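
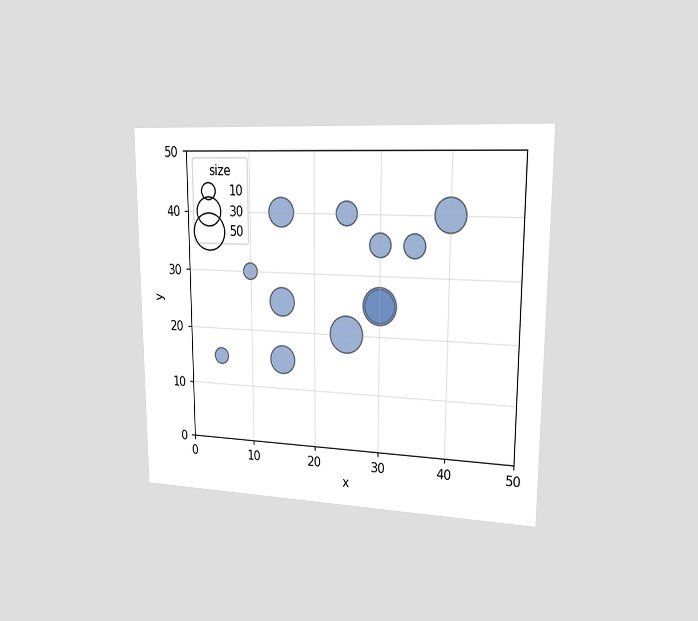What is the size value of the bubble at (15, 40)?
The chart is viewed slightly from the right. Matching the bubble at (15, 40) against the size legend gives 30.

30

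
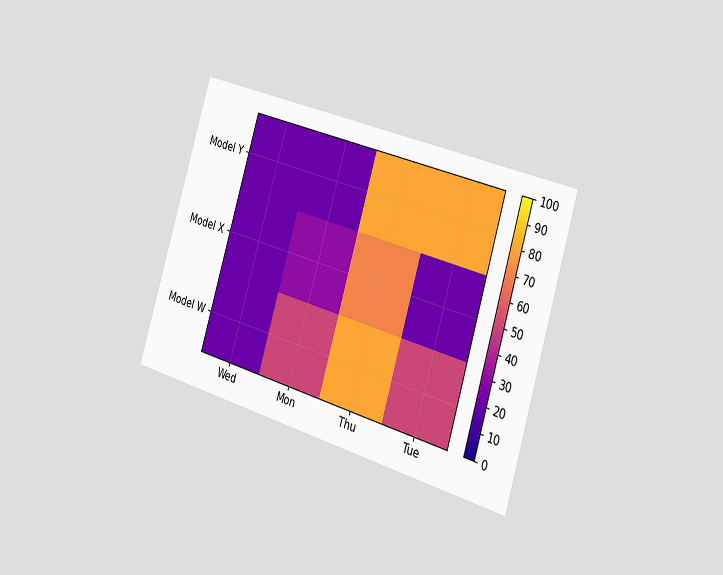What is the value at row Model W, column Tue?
The chart is tilted about 17° clockwise and viewed slightly from the right. Matching cell (Model W, Tue) against the colorbar gives 50.

50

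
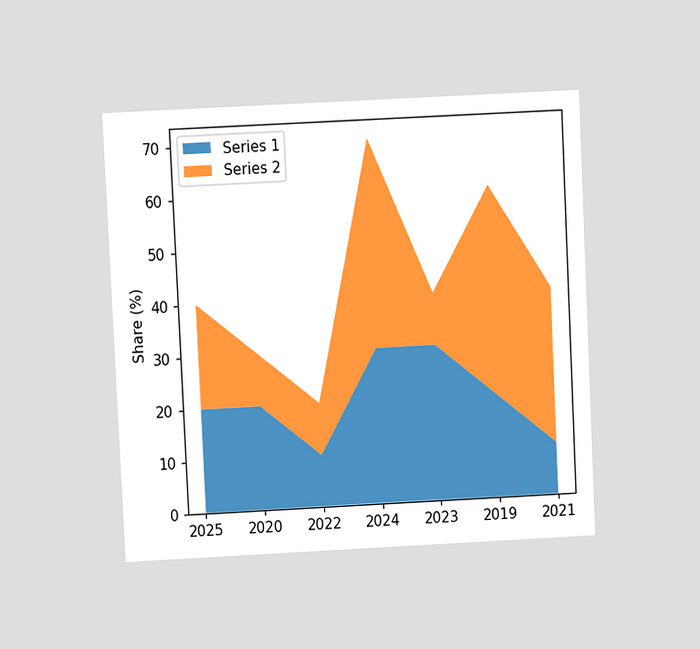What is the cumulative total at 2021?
The chart is tilted about 3° counter-clockwise and viewed at a slight angle. The stacked total at 2021 reaches 40%.

40%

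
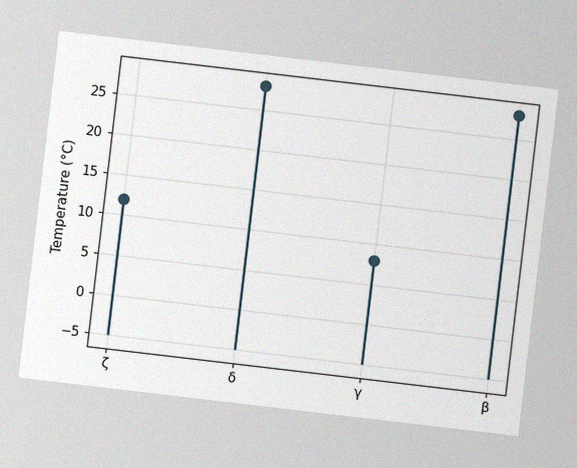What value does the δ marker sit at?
28°C

The chart is tilted about 7° clockwise, with some photo noise. The δ marker sits at 28°C.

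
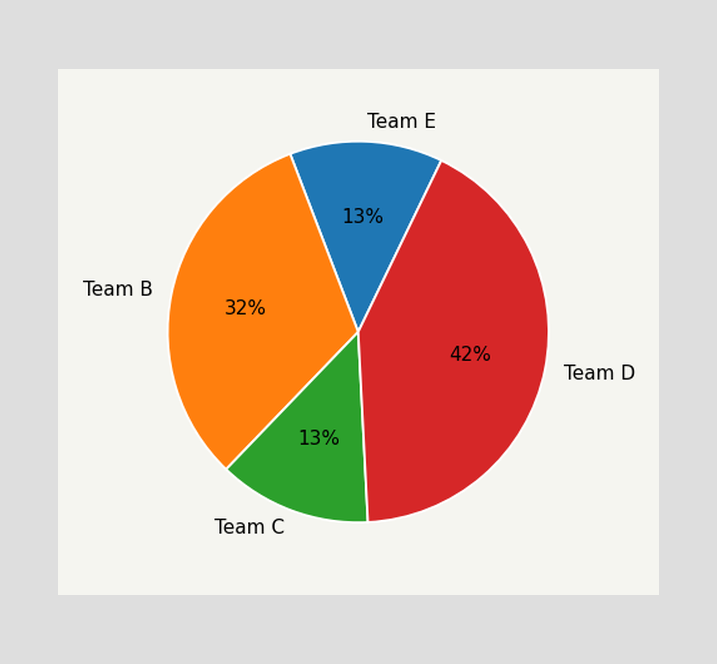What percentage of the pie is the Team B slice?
32%

The Team B slice takes up 32% of the pie.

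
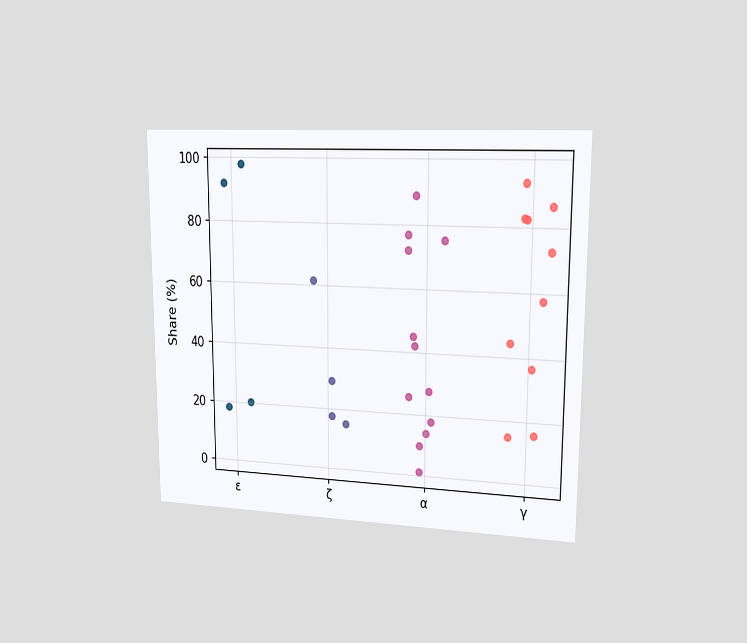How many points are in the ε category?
The chart is viewed slightly from the right. Counting the markers in the ε column gives 4.

4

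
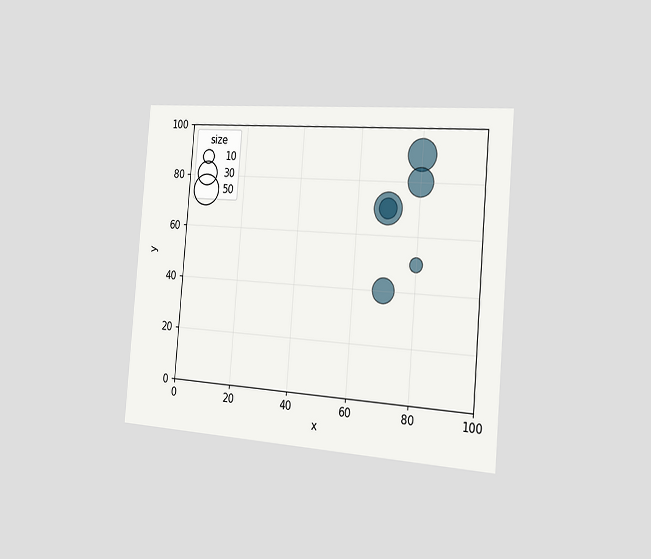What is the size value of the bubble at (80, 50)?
10

The chart is tilted about 5° clockwise and viewed slightly from the right. Matching the bubble at (80, 50) against the size legend gives 10.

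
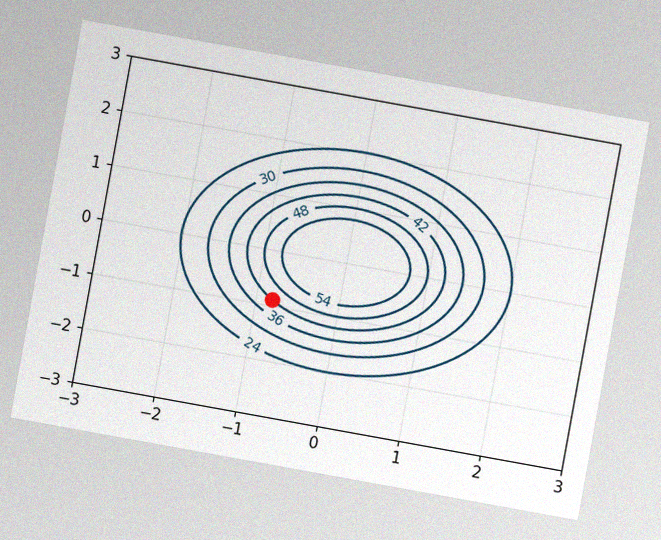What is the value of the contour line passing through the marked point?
The chart is tilted about 10° clockwise, with some photo noise. The marked point sits on the contour labelled 42.

42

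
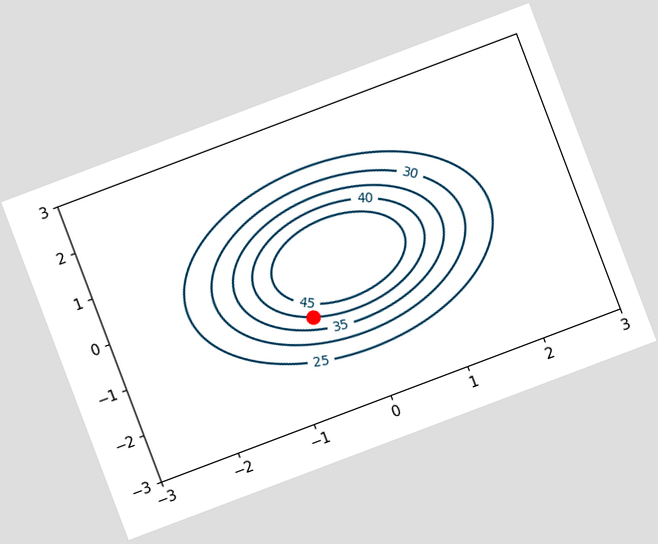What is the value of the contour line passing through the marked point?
40

The chart is tilted about 21° counter-clockwise. The marked point sits on the contour labelled 40.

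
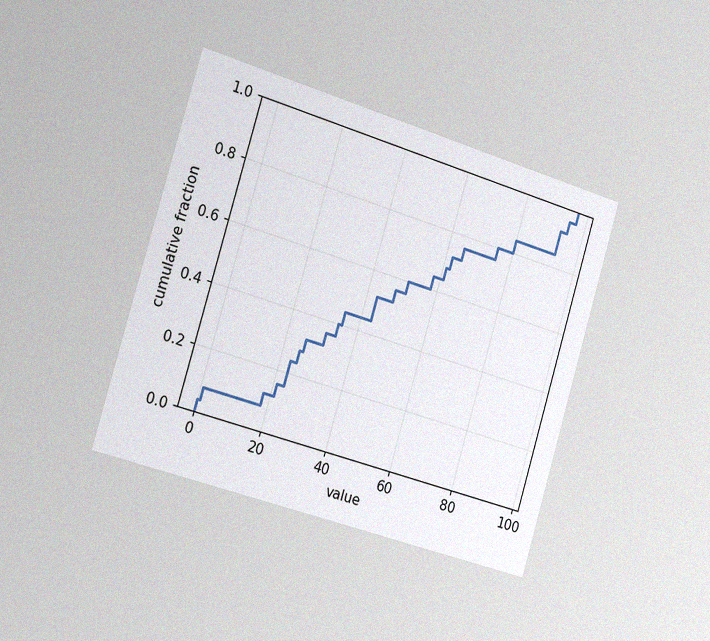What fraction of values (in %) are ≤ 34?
The chart is tilted about 17° clockwise and viewed slightly from the left, with some photo noise. At x=34 the ECDF step is at 40%.

40%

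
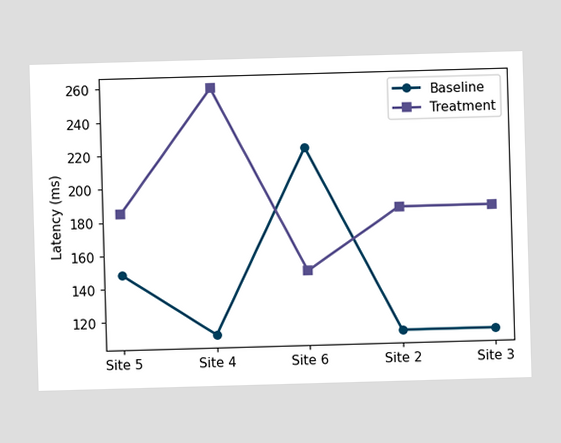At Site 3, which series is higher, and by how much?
Treatment, by 74ms

At Site 3, Treatment sits above the other line by 74ms.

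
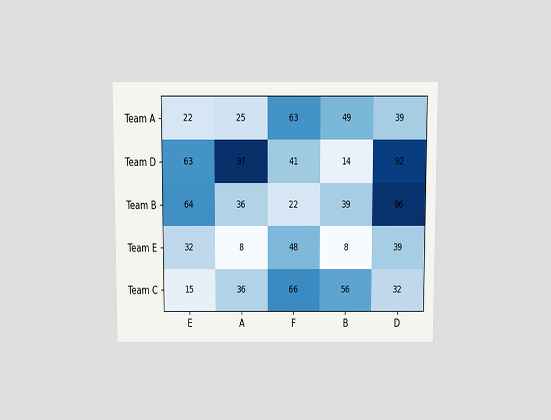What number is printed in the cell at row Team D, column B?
14

The chart is viewed slightly from above. The (Team D, B) cell reads 14.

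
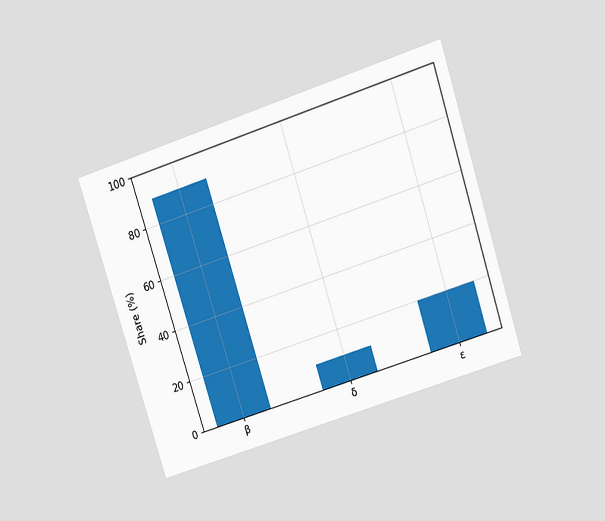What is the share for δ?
The chart is tilted about 18° counter-clockwise and viewed at a slight angle. Reading along the chart's y-axis, the δ bar reaches 10%.

10%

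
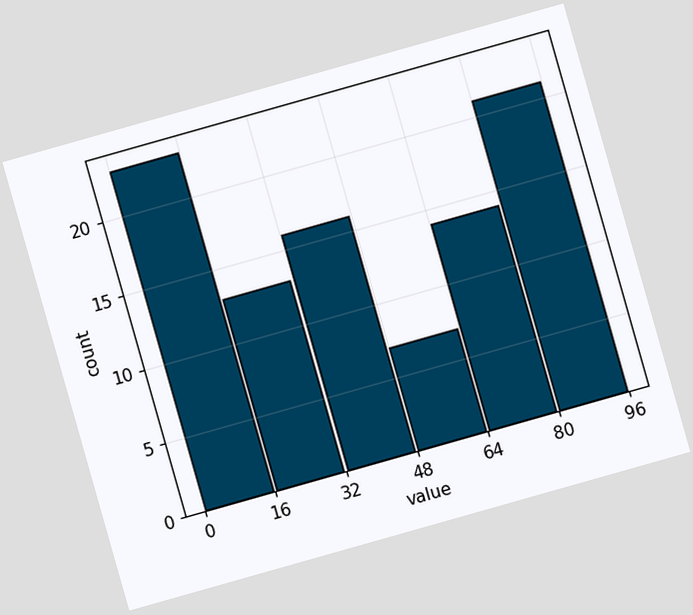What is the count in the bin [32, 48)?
16

The chart is tilted about 16° counter-clockwise. The [32, 48) bin has height 16.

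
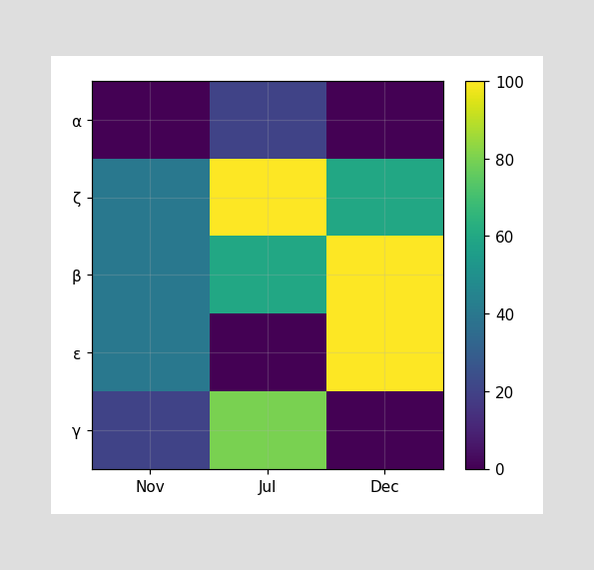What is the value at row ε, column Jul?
Matching cell (ε, Jul) against the colorbar gives 0.

0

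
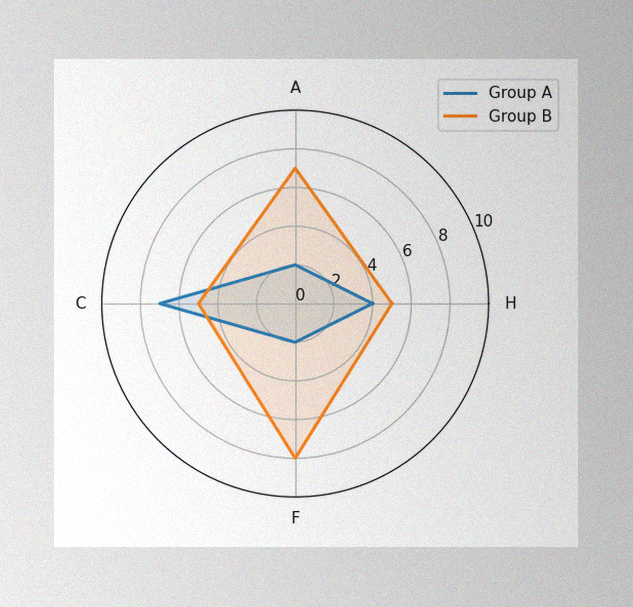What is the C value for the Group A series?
7

The image has some photo noise and uneven lighting. On the C axis, Group A reaches 7.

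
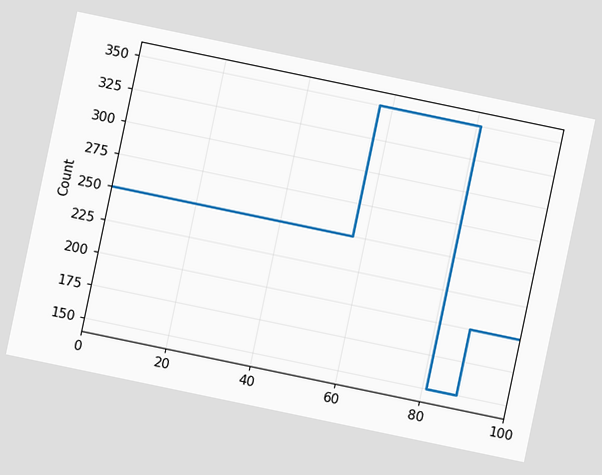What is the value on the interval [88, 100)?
200

The chart is tilted about 12° clockwise. On [88, 100) the step sits at 200.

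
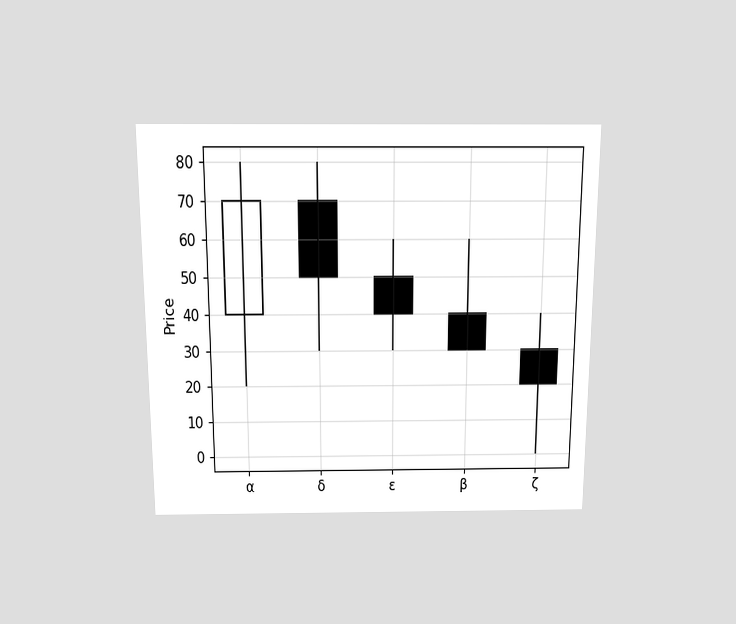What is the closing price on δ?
The chart is viewed slightly from above. The δ candle closes at 50.

50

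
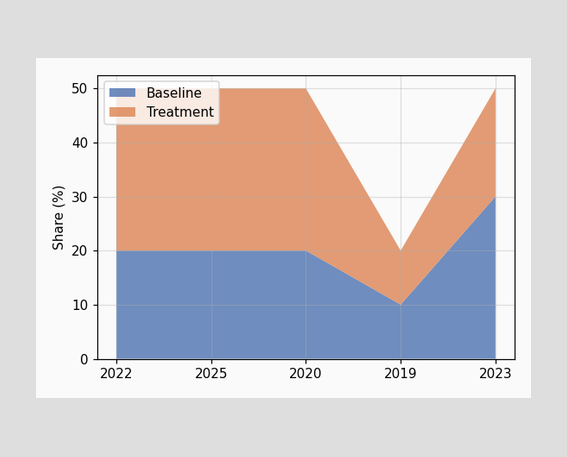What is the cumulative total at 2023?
50%

The stacked total at 2023 reaches 50%.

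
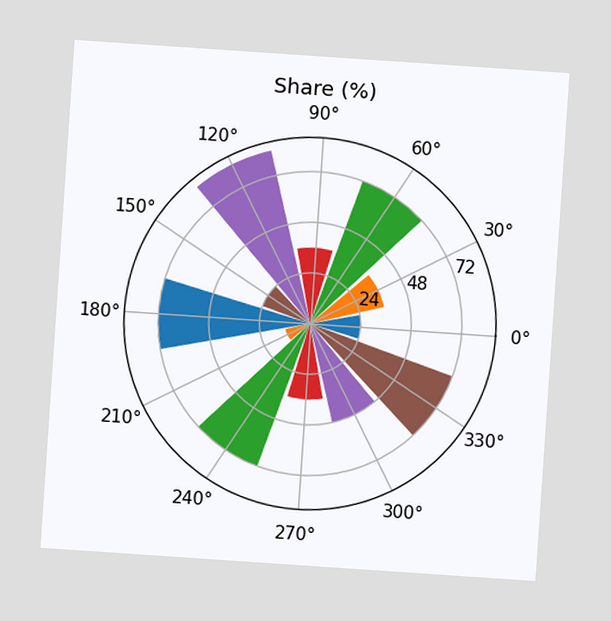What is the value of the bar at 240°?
72%

The chart is tilted about 4° clockwise. The bar at 240° reaches 72% on the radial axis.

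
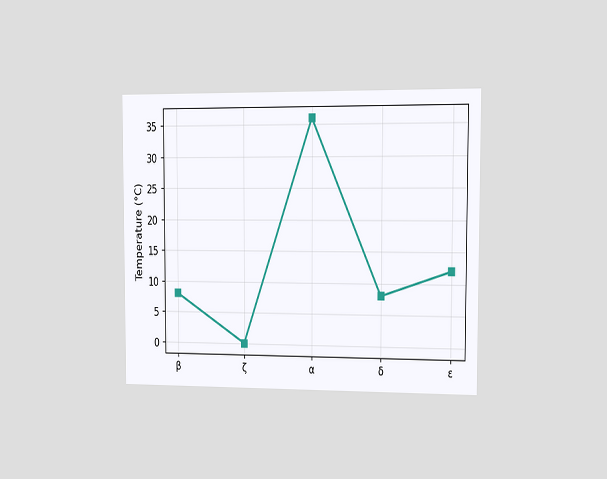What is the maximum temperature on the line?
The chart is viewed slightly from the right. The highest point is at α, and reading across to the y-axis gives 36°C.

36°C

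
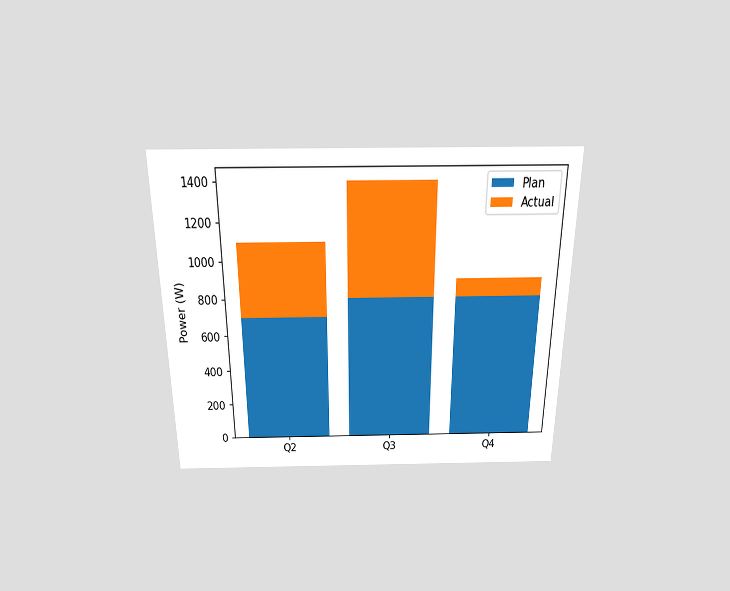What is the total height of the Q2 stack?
The chart is viewed slightly from above. The Q2 stack's top reaches 1100W on the y-axis.

1100W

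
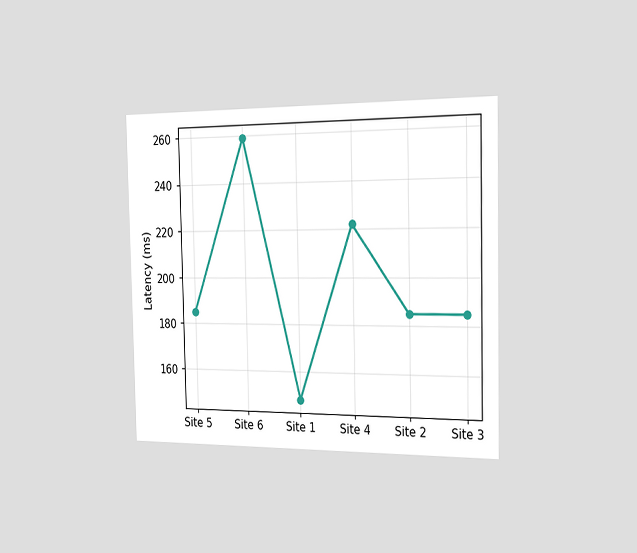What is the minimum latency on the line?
The chart is viewed slightly from the right. The lowest point is at Site 1, and reading across to the y-axis gives 148ms.

148ms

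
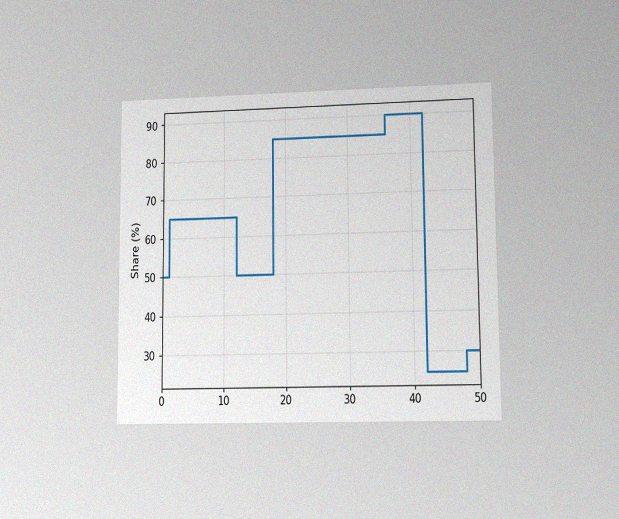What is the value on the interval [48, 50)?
The chart is viewed at a slight angle, with some photo noise. On [48, 50) the step sits at 30%.

30%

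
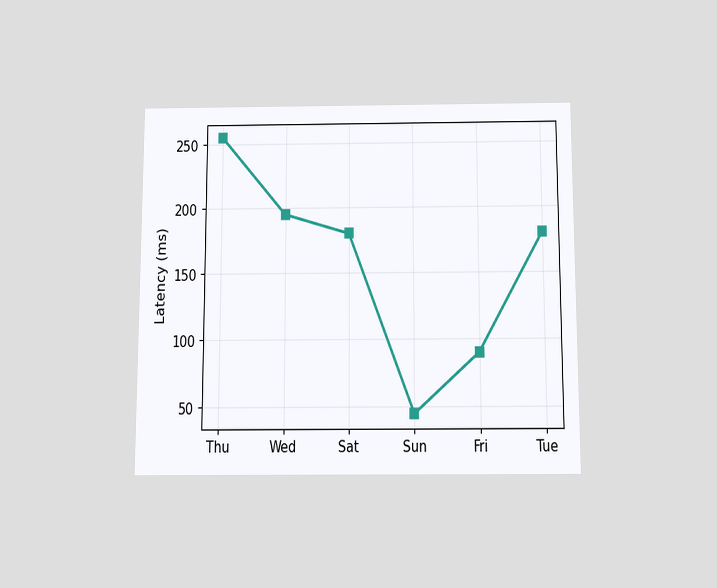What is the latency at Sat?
The chart is viewed slightly from below. At Sat, the line is at 180ms.

180ms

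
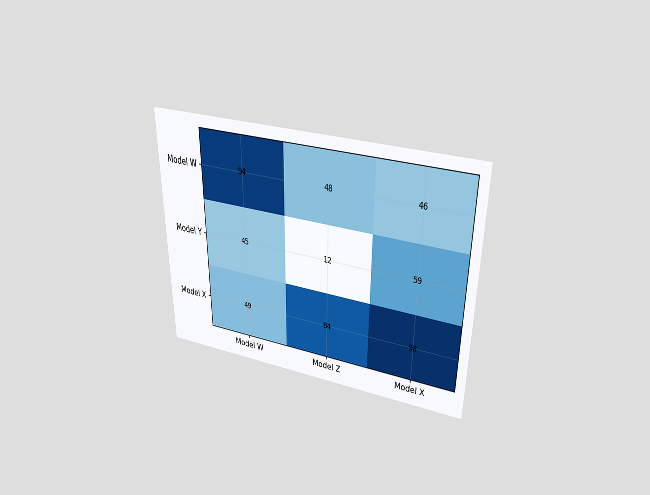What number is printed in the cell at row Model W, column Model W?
94

The chart is viewed slightly from above. The (Model W, Model W) cell reads 94.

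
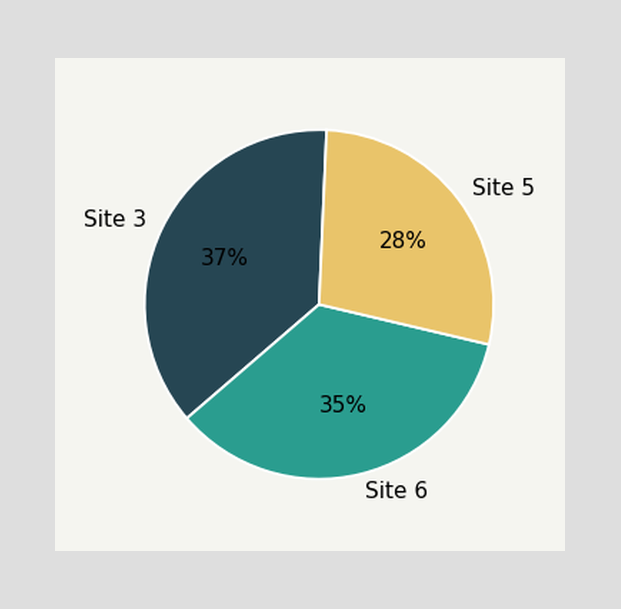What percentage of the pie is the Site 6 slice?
35%

The Site 6 slice takes up 35% of the pie.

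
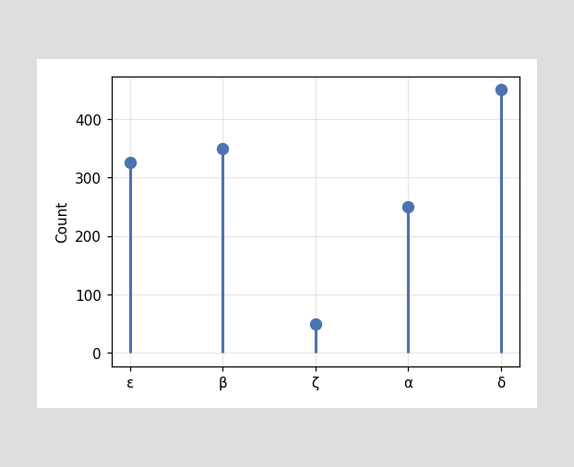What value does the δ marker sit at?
450

The δ marker sits at 450.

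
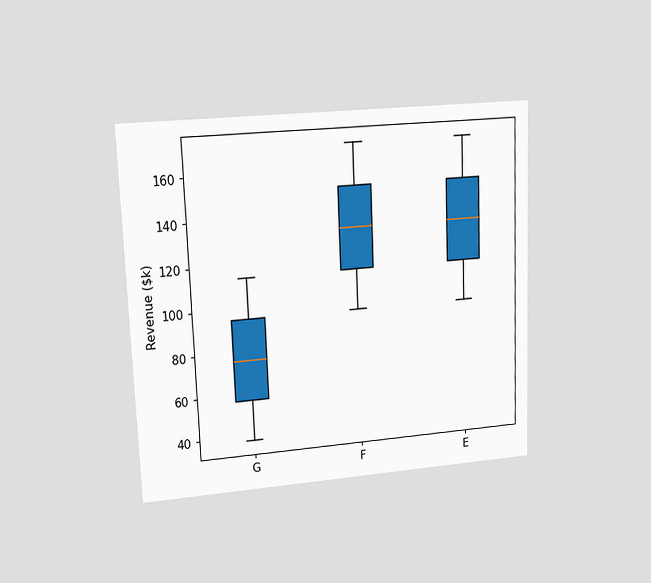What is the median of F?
The chart is tilted about 2° counter-clockwise and viewed at a slight angle. The median line in the F box sits at $133k.

$133k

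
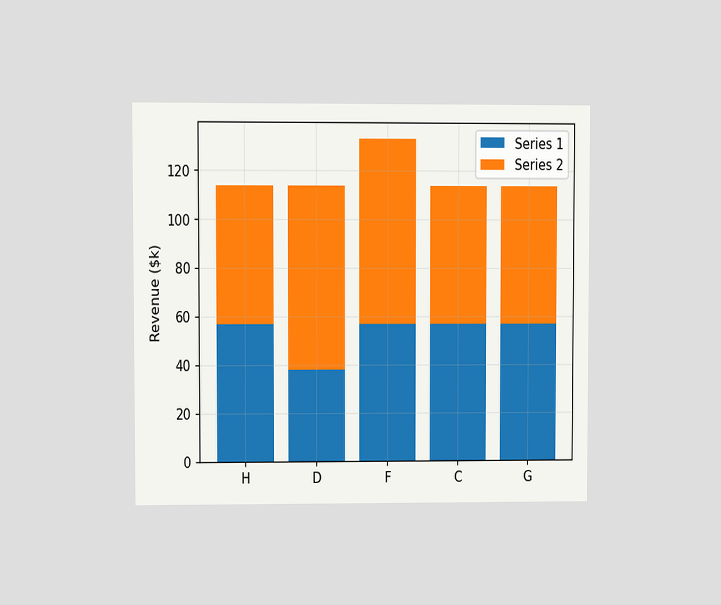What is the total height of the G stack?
$114k

The chart is viewed at a slight angle. The G stack's top reaches $114k on the y-axis.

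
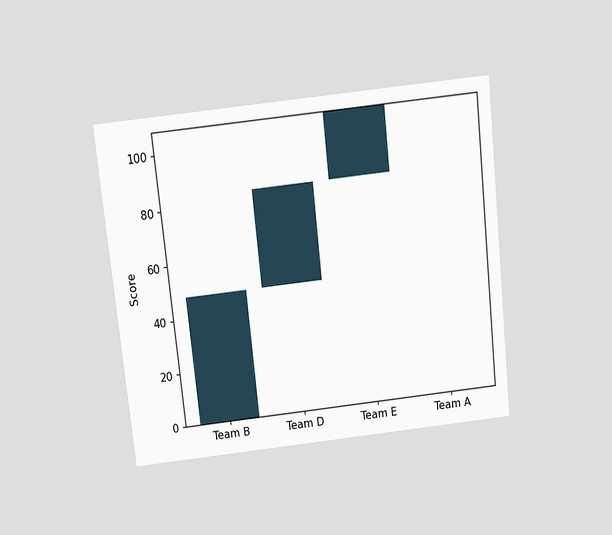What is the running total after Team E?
The chart is tilted about 6° counter-clockwise and viewed slightly from above. After Team E the running total reaches 108.

108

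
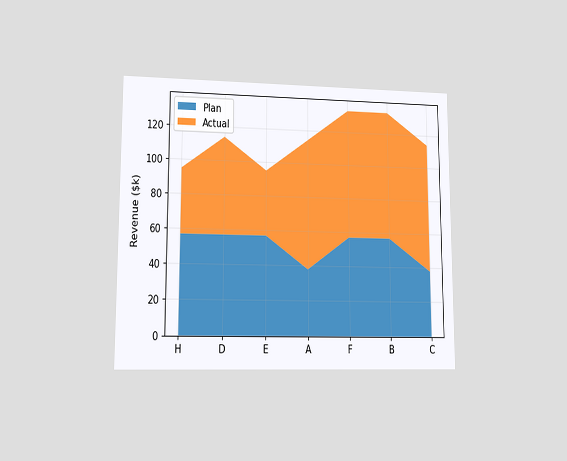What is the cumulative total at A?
$114k

The chart is viewed at a slight angle. The stacked total at A reaches $114k.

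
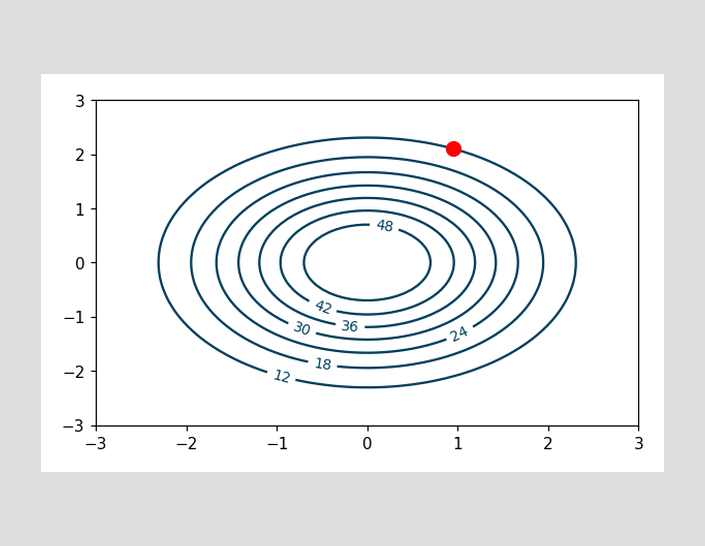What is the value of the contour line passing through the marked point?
12

The marked point sits on the contour labelled 12.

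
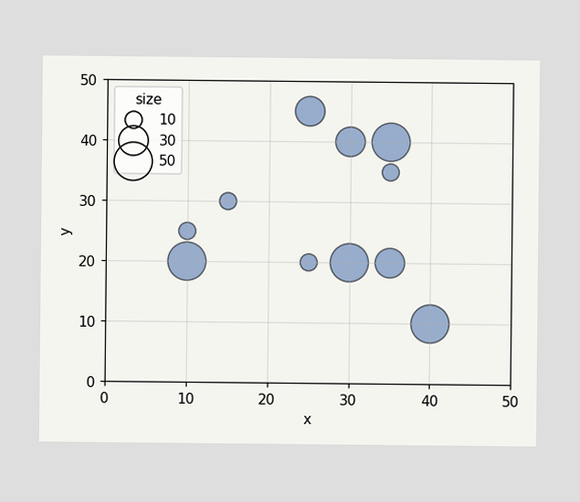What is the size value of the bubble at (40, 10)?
50

Matching the bubble at (40, 10) against the size legend gives 50.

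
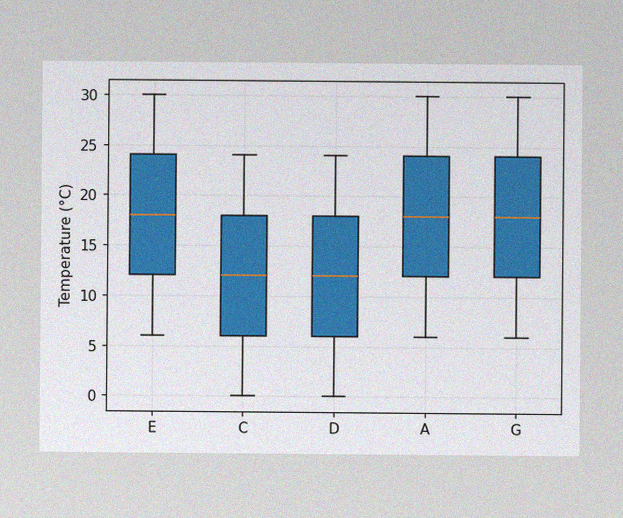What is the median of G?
18°C

The image has some photo noise and uneven lighting. The median line in the G box sits at 18°C.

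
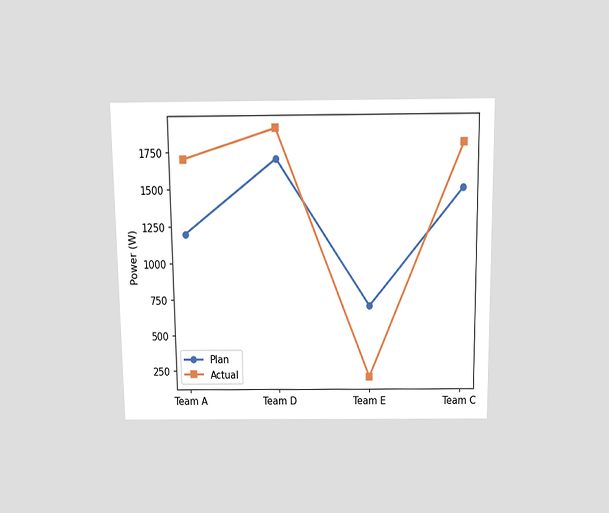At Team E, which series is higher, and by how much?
Plan, by 500W

The chart is viewed slightly from above. At Team E, Plan sits above the other line by 500W.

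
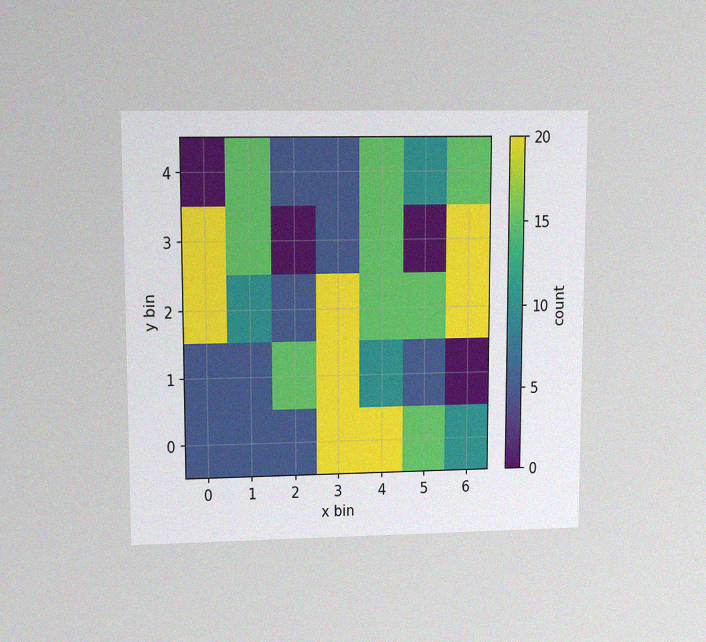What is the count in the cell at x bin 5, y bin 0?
The chart is viewed at a slight angle, with some photo noise. Matching the cell (5, 0) against the colorbar gives 15.

15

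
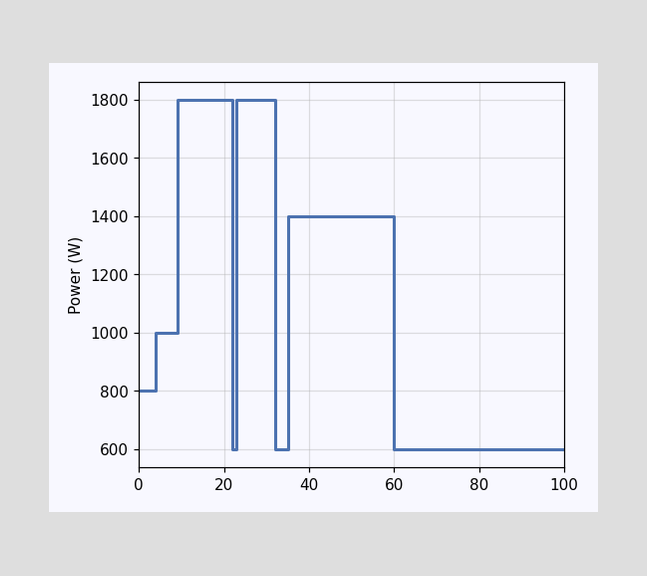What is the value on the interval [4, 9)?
On [4, 9) the step sits at 1000W.

1000W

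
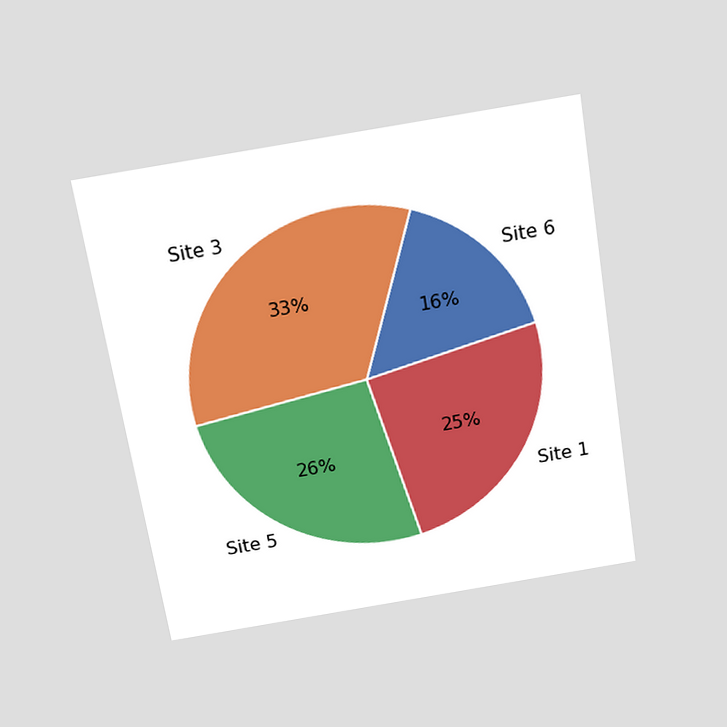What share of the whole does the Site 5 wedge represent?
26%

The chart is tilted about 9° counter-clockwise and viewed slightly from above. The Site 5 slice takes up 26% of the pie.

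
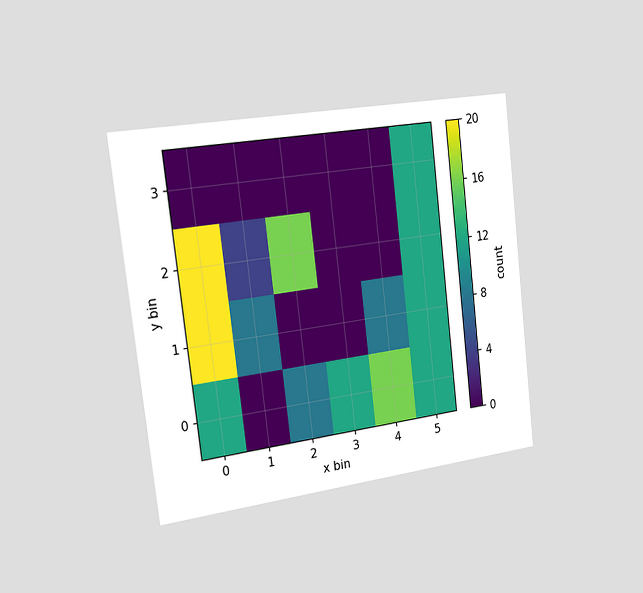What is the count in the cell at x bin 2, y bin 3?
0

The chart is tilted about 7° counter-clockwise and viewed slightly from the left. Matching the cell (2, 3) against the colorbar gives 0.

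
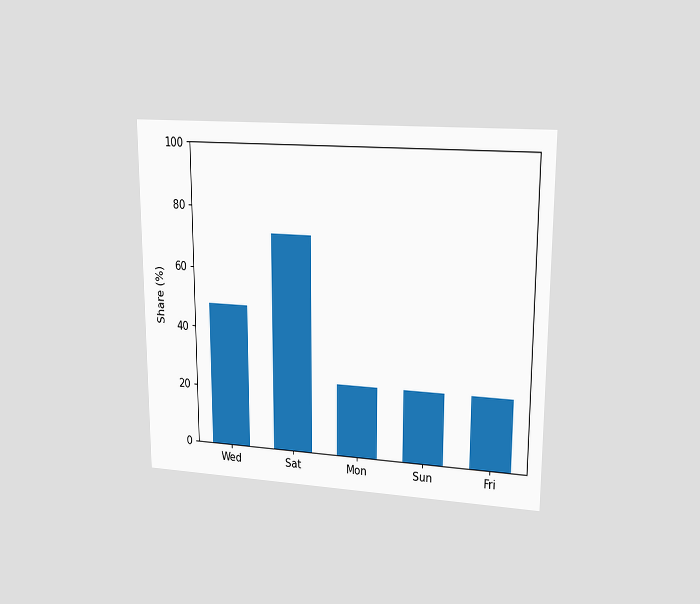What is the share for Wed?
48%

The chart is viewed at a slight angle. Reading along the chart's y-axis, the Wed bar reaches 48%.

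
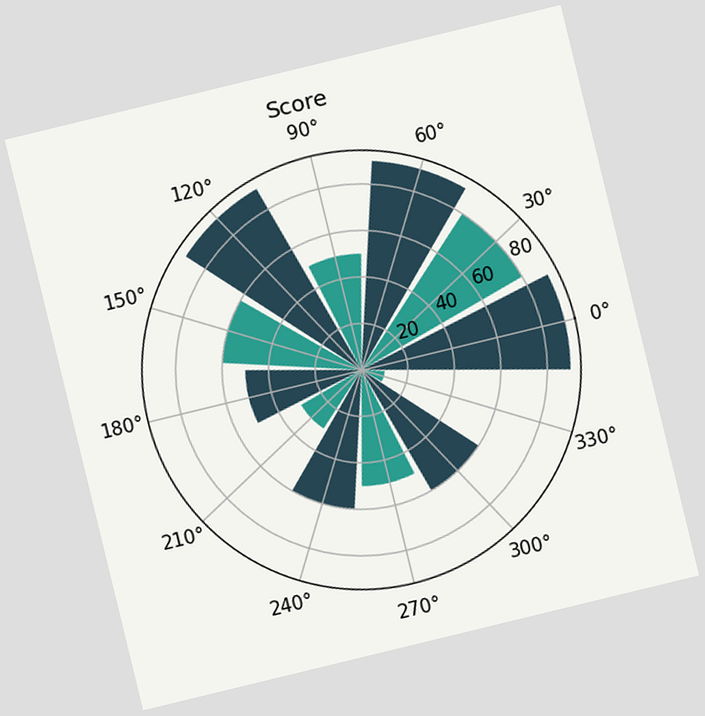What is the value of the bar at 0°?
90

The chart is tilted about 14° counter-clockwise. The bar at 0° reaches 90 on the radial axis.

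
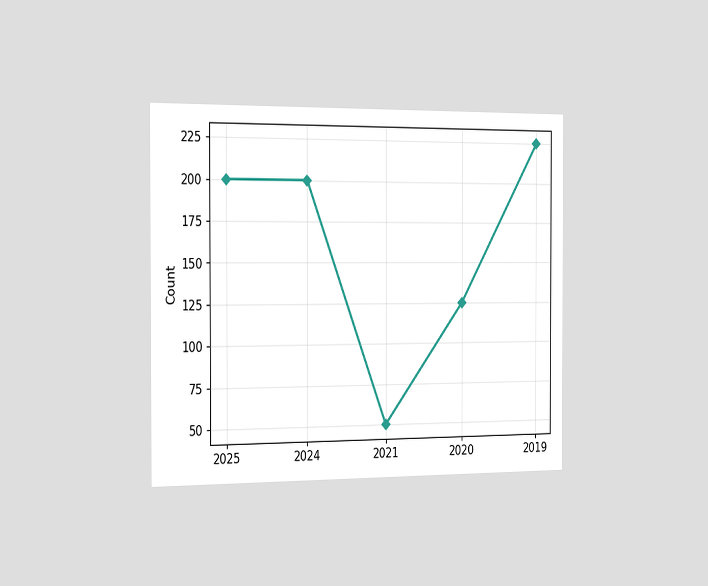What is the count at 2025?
The chart is viewed slightly from the left. At 2025, the line is at 200.

200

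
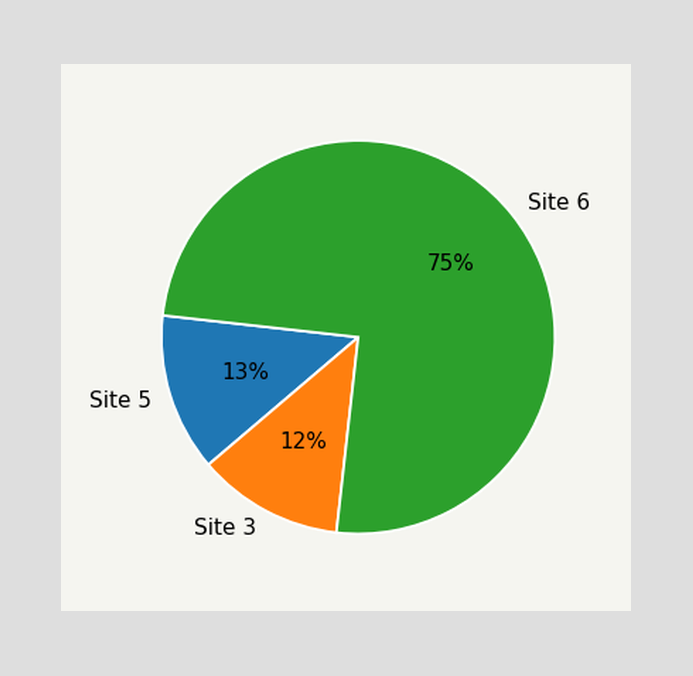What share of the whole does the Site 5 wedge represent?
The Site 5 slice takes up 13% of the pie.

13%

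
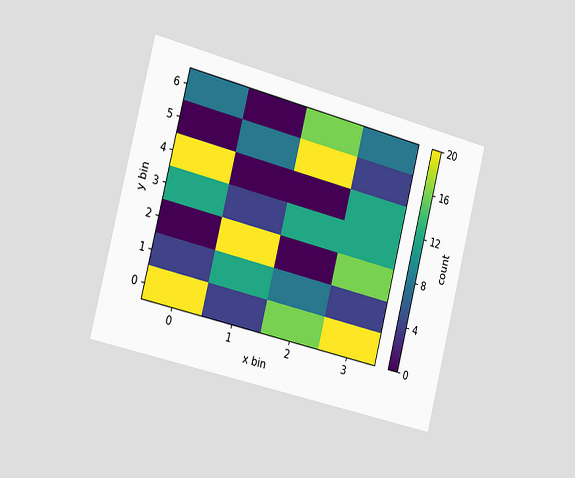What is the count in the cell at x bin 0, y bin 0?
The chart is tilted about 14° clockwise and viewed slightly from the left. Matching the cell (0, 0) against the colorbar gives 20.

20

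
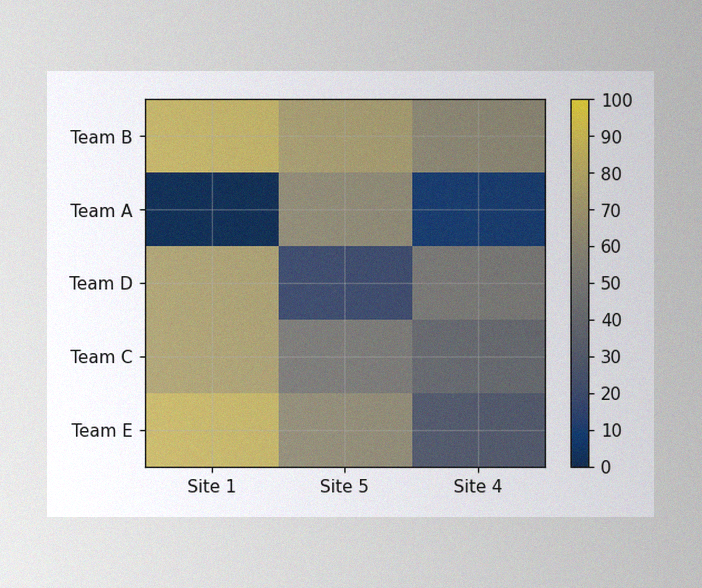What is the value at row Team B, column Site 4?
60

The image has some photo noise and uneven lighting. Matching cell (Team B, Site 4) against the colorbar gives 60.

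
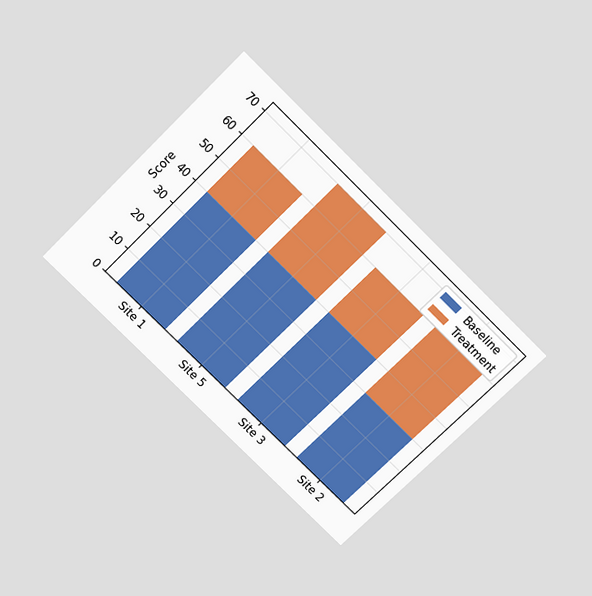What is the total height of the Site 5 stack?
The chart is tilted about 45° clockwise and viewed slightly from above. The Site 5 stack's top reaches 70 on the y-axis.

70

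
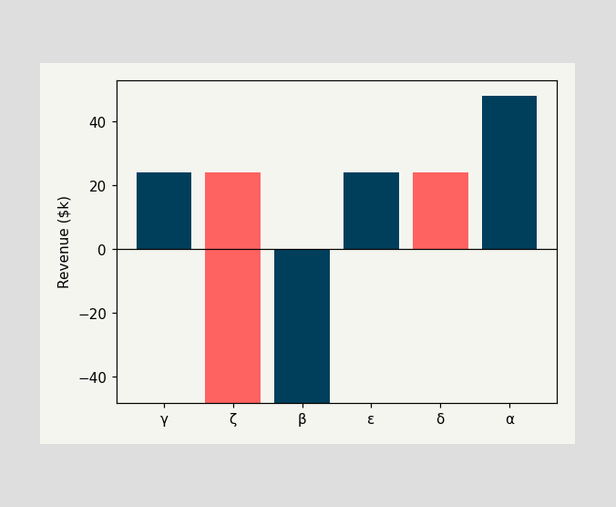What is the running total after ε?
$24k

After ε the running total reaches $24k.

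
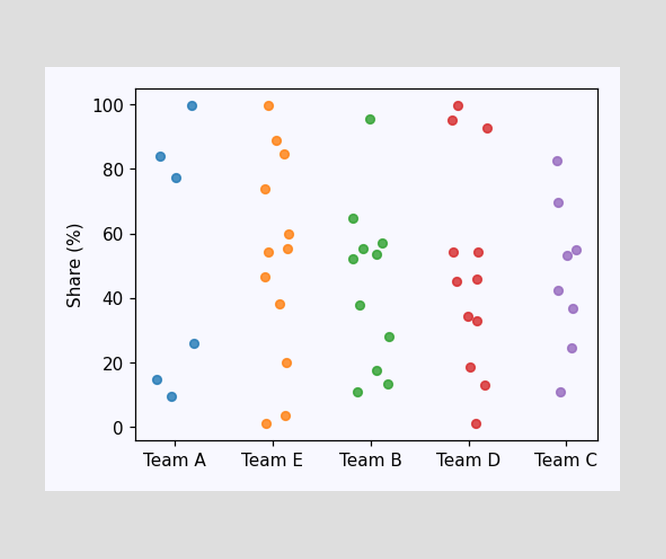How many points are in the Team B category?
Counting the markers in the Team B column gives 11.

11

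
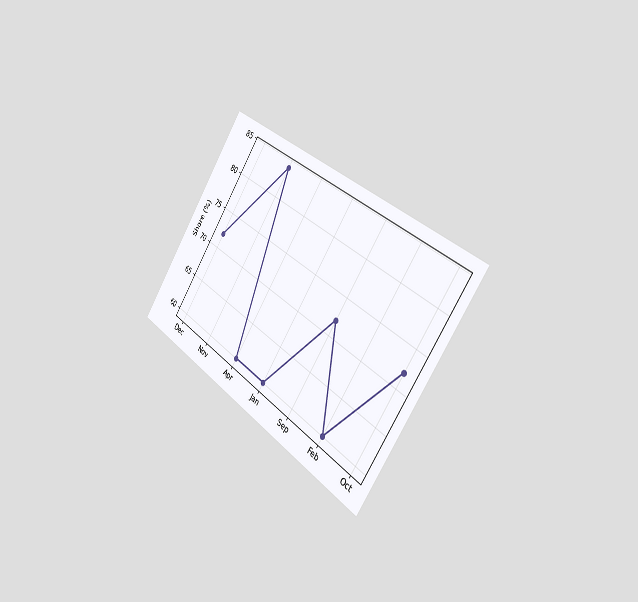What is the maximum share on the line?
84%

The chart is tilted about 34° clockwise and viewed slightly from the right. The highest point is at Nov, and reading across to the y-axis gives 84%.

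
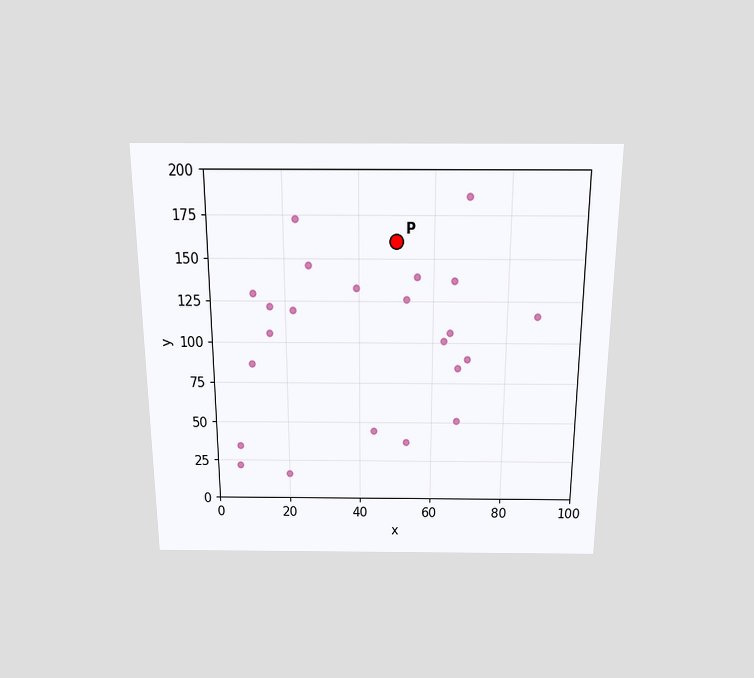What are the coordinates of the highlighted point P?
The chart is viewed slightly from above. Following the gridlines from P to each axis, P sits at (50, 160).

(50, 160)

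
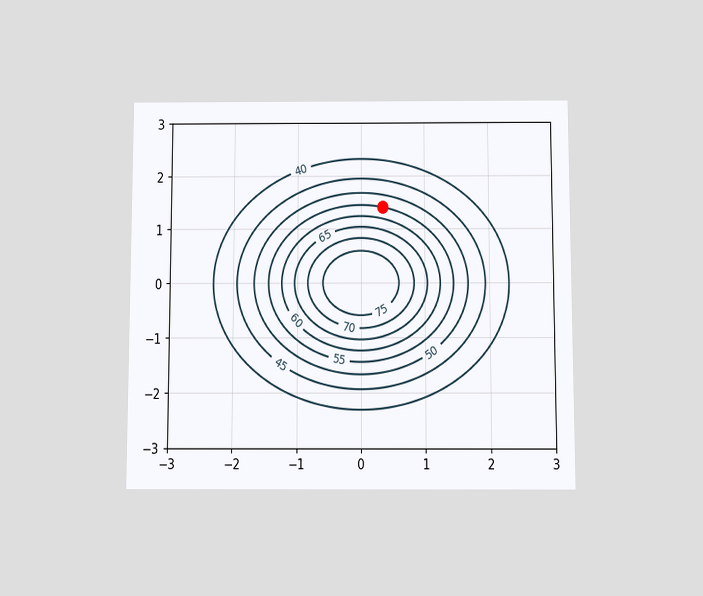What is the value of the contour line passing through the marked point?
The chart is viewed slightly from below. The marked point sits on the contour labelled 55.

55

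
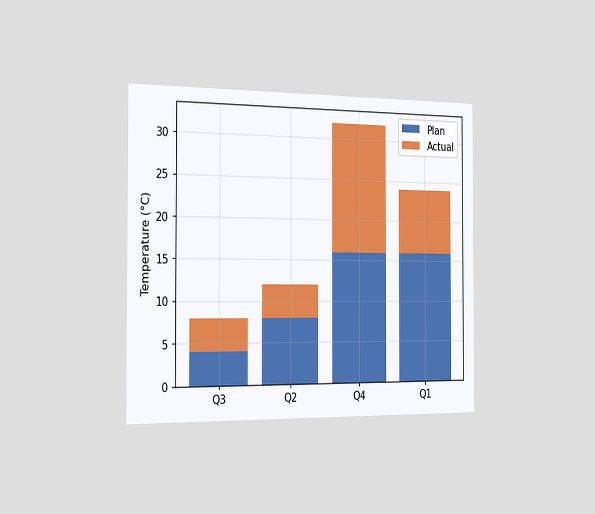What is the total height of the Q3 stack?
8°C

The chart is viewed slightly from the left. The Q3 stack's top reaches 8°C on the y-axis.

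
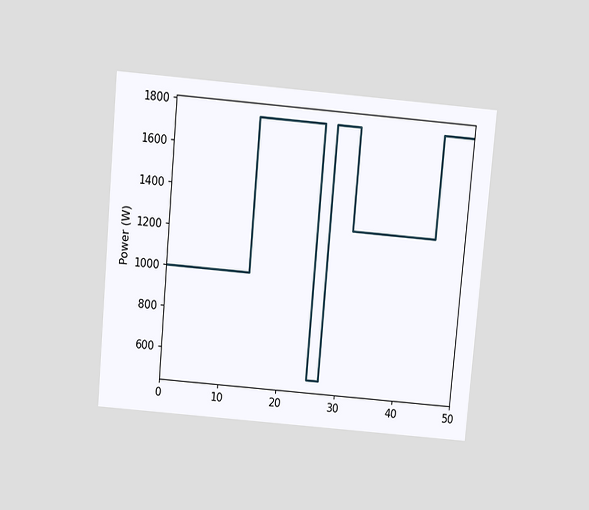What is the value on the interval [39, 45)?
1250W

The chart is tilted about 5° clockwise and viewed slightly from above. On [39, 45) the step sits at 1250W.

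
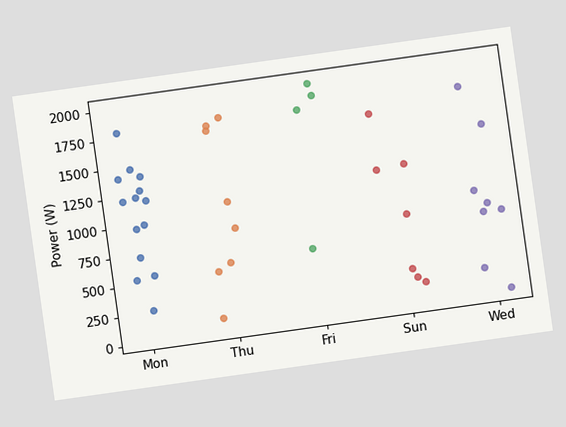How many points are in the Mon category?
14

The chart is tilted about 8° counter-clockwise. Counting the markers in the Mon column gives 14.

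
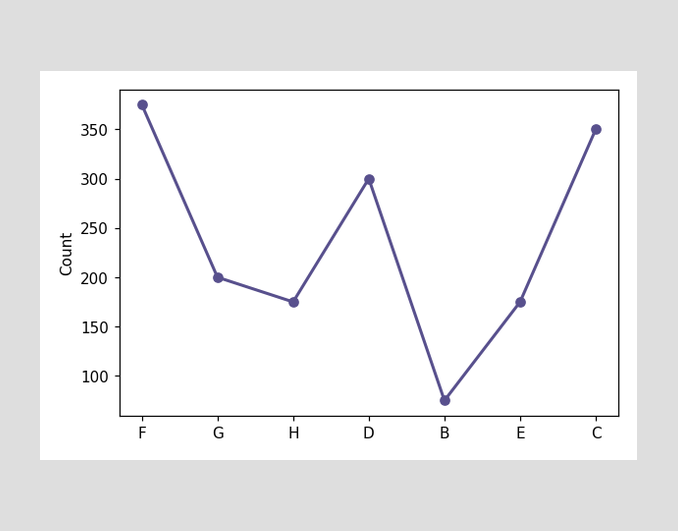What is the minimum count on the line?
The lowest point is at B, and reading across to the y-axis gives 75.

75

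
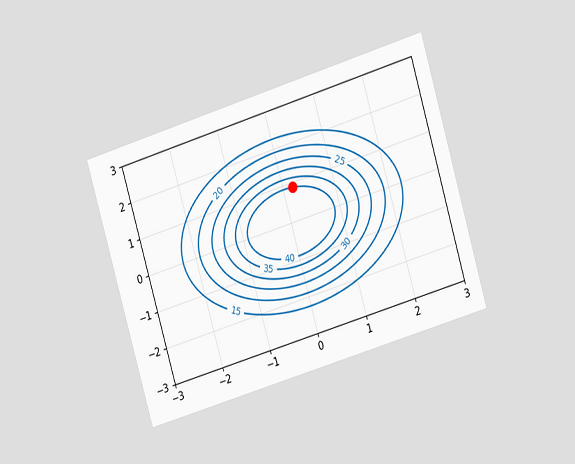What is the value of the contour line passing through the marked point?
The chart is tilted about 17° counter-clockwise and viewed at a slight angle. The marked point sits on the contour labelled 40.

40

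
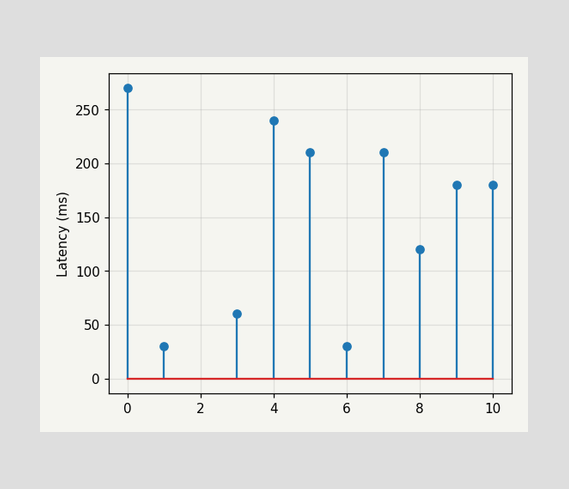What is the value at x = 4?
The stem at x=4 reaches 240ms.

240ms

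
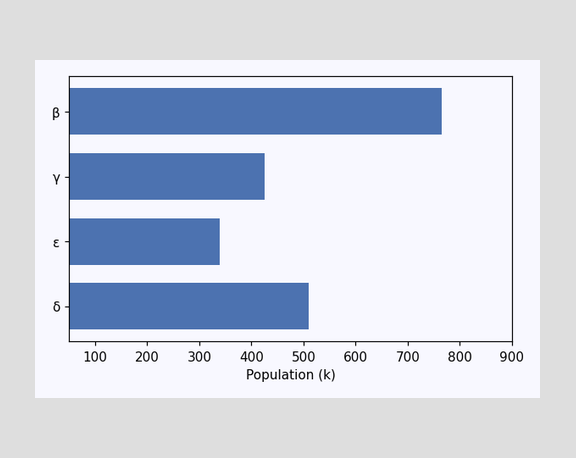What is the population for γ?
Reading along the chart's x-axis, the γ bar reaches 425k.

425k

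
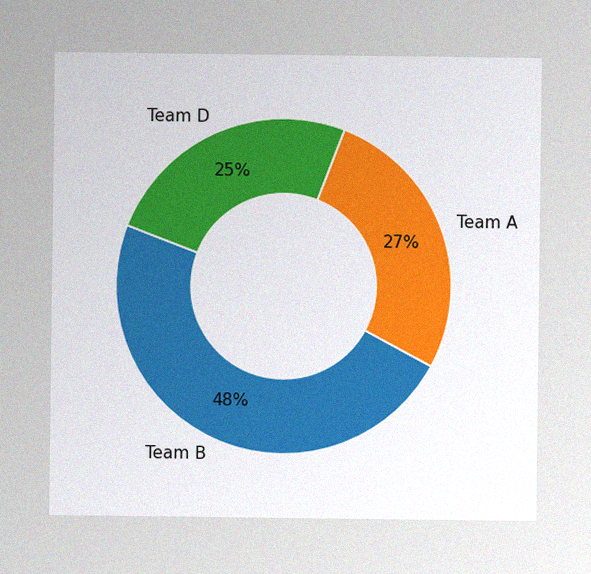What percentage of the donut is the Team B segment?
48%

The image has some photo noise and uneven lighting. The Team B segment takes up 48% of the ring.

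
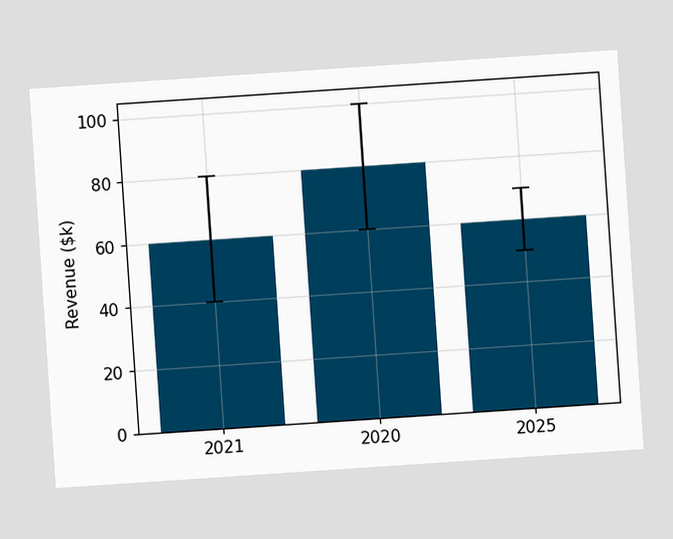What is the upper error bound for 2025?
The chart is tilted about 4° counter-clockwise. The 2025 bar's upper whisker reaches $70k.

$70k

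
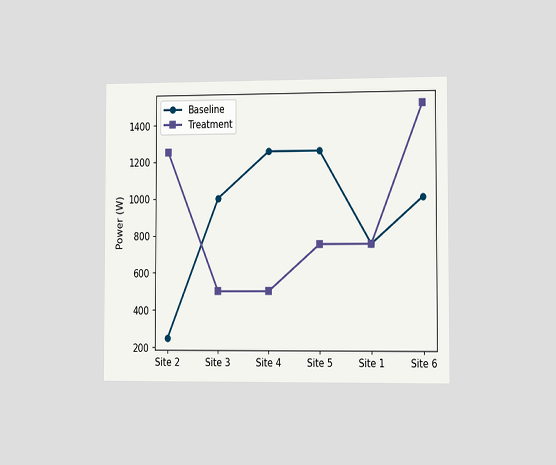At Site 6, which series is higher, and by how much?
The chart is viewed slightly from the right. At Site 6, Treatment sits above the other line by 500W.

Treatment, by 500W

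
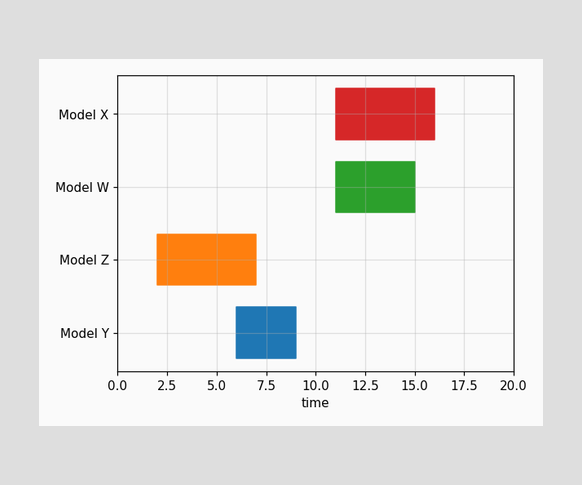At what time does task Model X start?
The Model X bar begins at t=11.

11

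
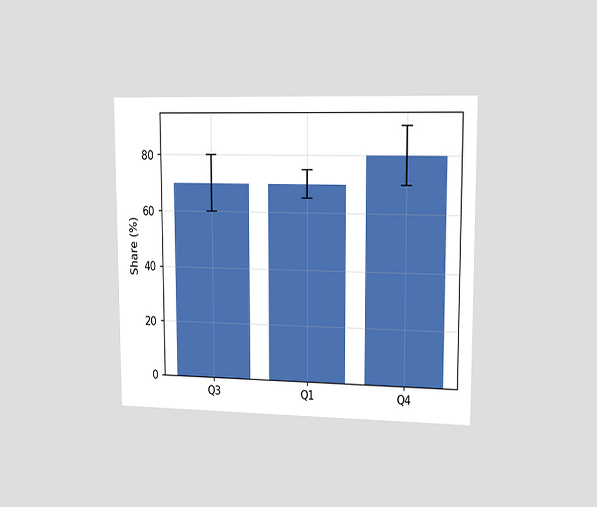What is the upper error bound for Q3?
The chart is viewed slightly from the right. The Q3 bar's upper whisker reaches 80%.

80%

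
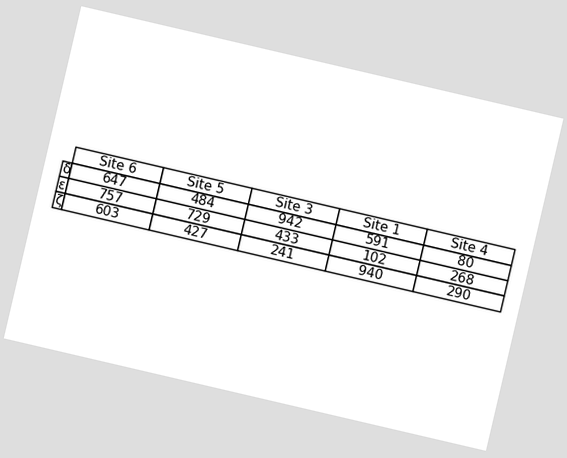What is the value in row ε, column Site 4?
268

The chart is tilted about 13° clockwise. The (ε, Site 4) cell reads 268.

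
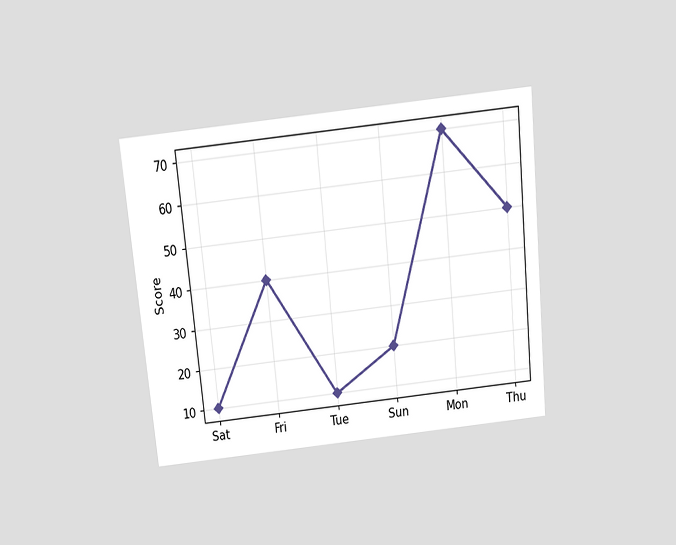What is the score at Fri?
40

The chart is tilted about 6° counter-clockwise and viewed slightly from above. At Fri, the line is at 40.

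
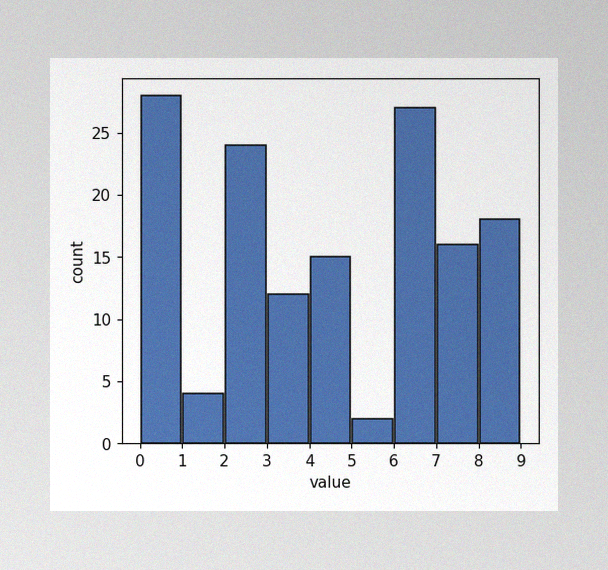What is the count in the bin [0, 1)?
The image has some photo noise and uneven lighting. The [0, 1) bin has height 28.

28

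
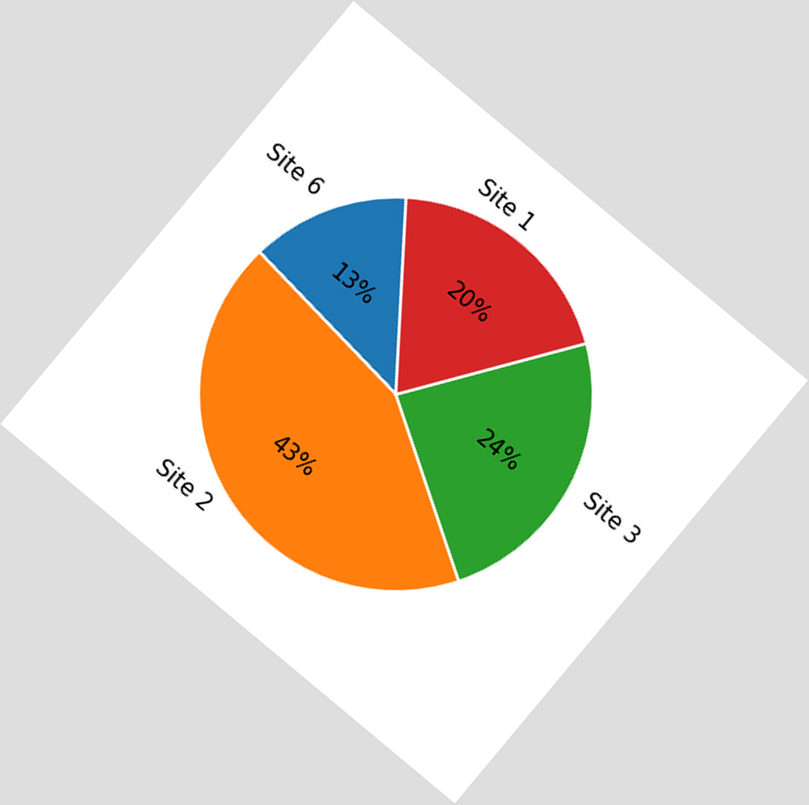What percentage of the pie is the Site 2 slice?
The chart is tilted about 40° clockwise. The Site 2 slice takes up 43% of the pie.

43%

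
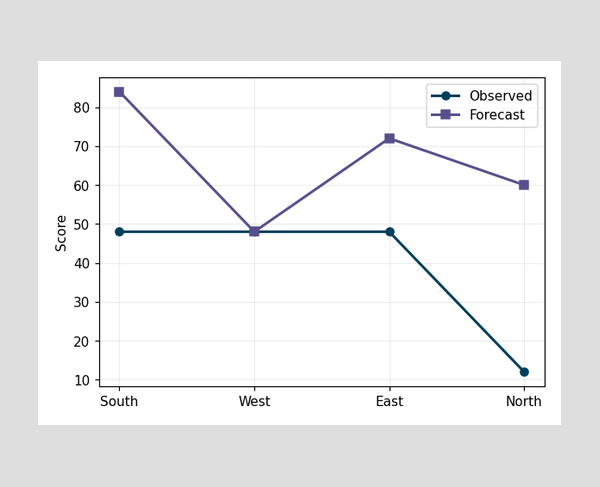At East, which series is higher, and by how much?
Forecast, by 24

At East, Forecast sits above the other line by 24.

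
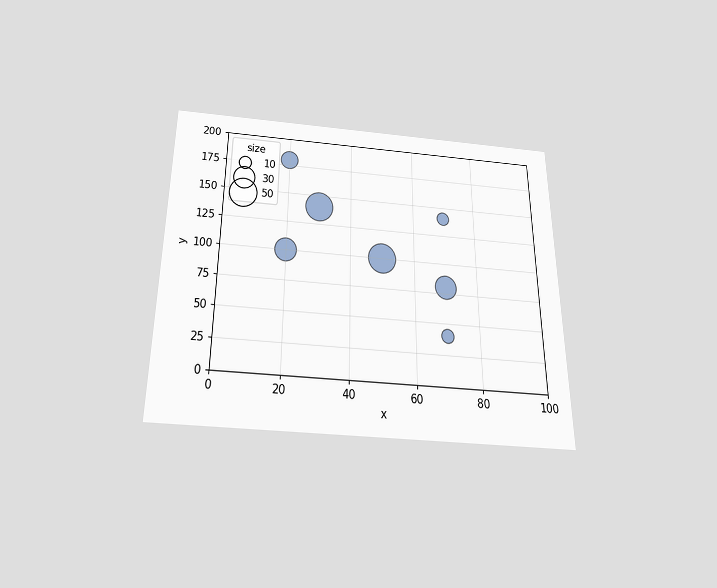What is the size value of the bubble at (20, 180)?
The chart is viewed slightly from below. Matching the bubble at (20, 180) against the size legend gives 20.

20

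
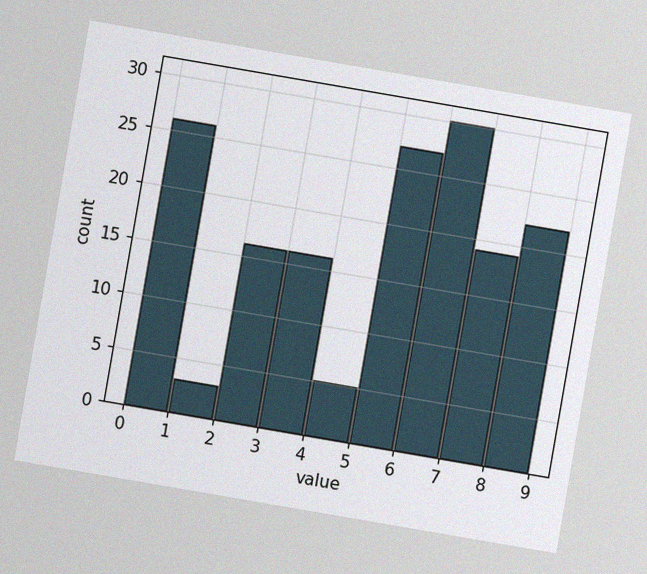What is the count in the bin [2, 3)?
The chart is tilted about 10° clockwise, with some photo noise. The [2, 3) bin has height 16.

16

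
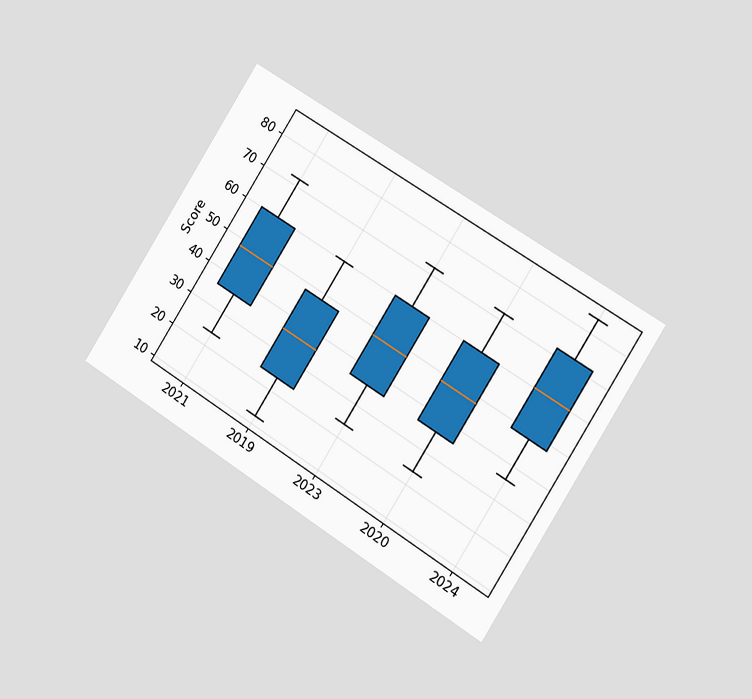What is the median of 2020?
The chart is tilted about 32° clockwise and viewed slightly from the right. The median line in the 2020 box sits at 48.

48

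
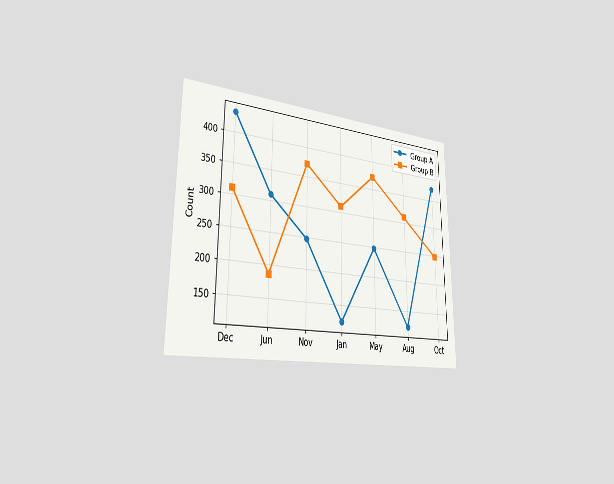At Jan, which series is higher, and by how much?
Group B, by 186

The chart is viewed slightly from the left. At Jan, Group B sits above the other line by 186.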